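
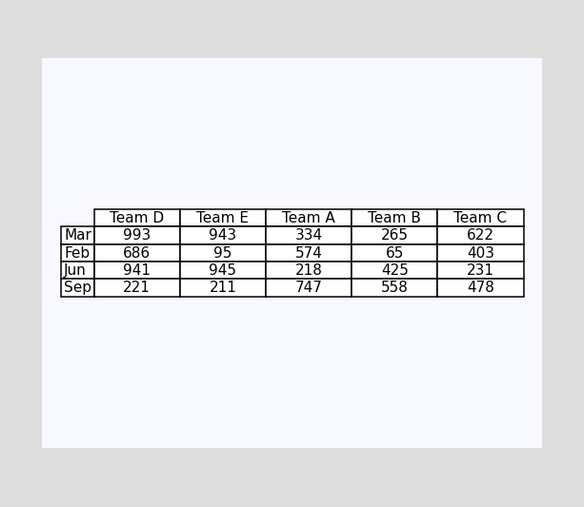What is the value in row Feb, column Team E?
95

The (Feb, Team E) cell reads 95.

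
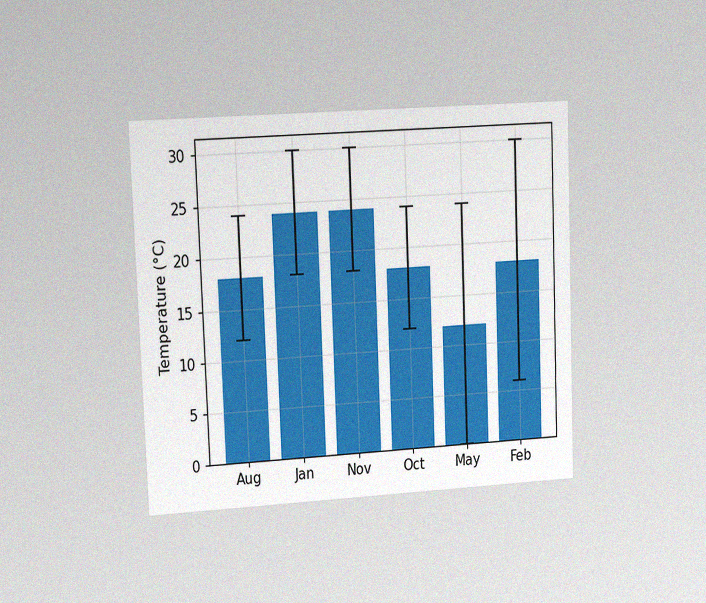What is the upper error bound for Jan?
30°C

The chart is tilted about 2° counter-clockwise and viewed slightly from the left, with some photo noise. The Jan bar's upper whisker reaches 30°C.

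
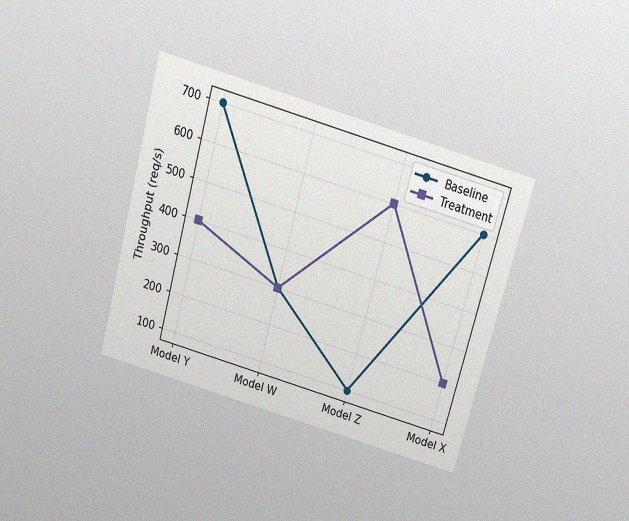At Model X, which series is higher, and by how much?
The chart is tilted about 15° clockwise and viewed slightly from above, with some photo noise. At Model X, Baseline sits above the other line by 400req/s.

Baseline, by 400req/s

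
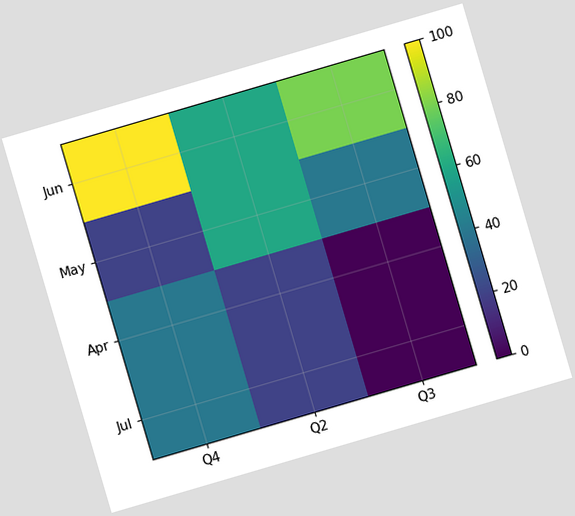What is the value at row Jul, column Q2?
The chart is tilted about 16° counter-clockwise. Matching cell (Jul, Q2) against the colorbar gives 20.

20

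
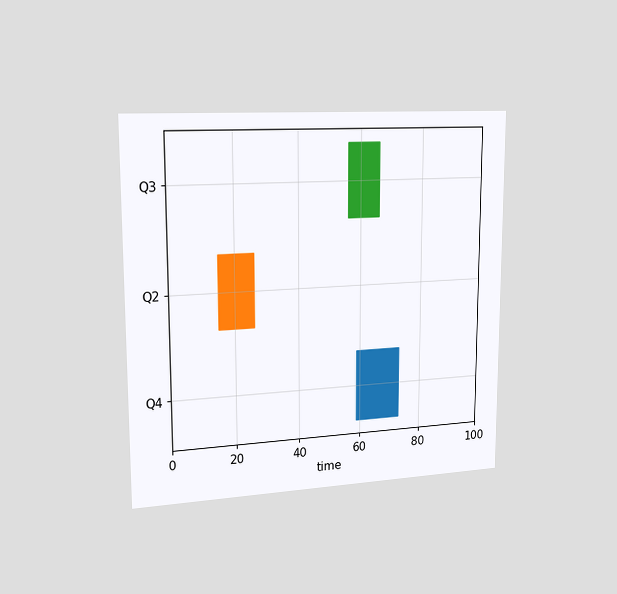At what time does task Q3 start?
56

The chart is viewed slightly from the left. The Q3 bar begins at t=56.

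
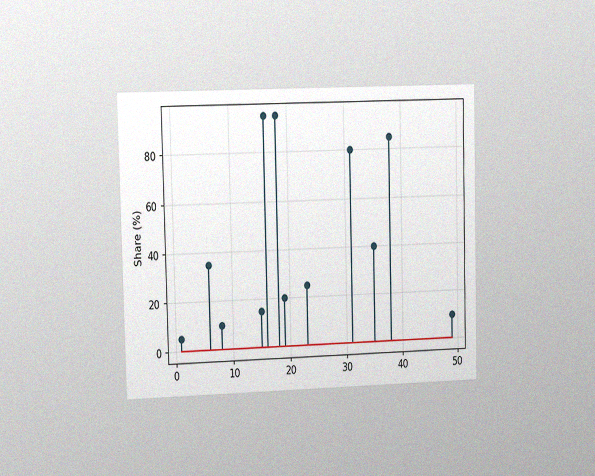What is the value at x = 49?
The chart is viewed slightly from the left, with some photo noise. The stem at x=49 reaches 10%.

10%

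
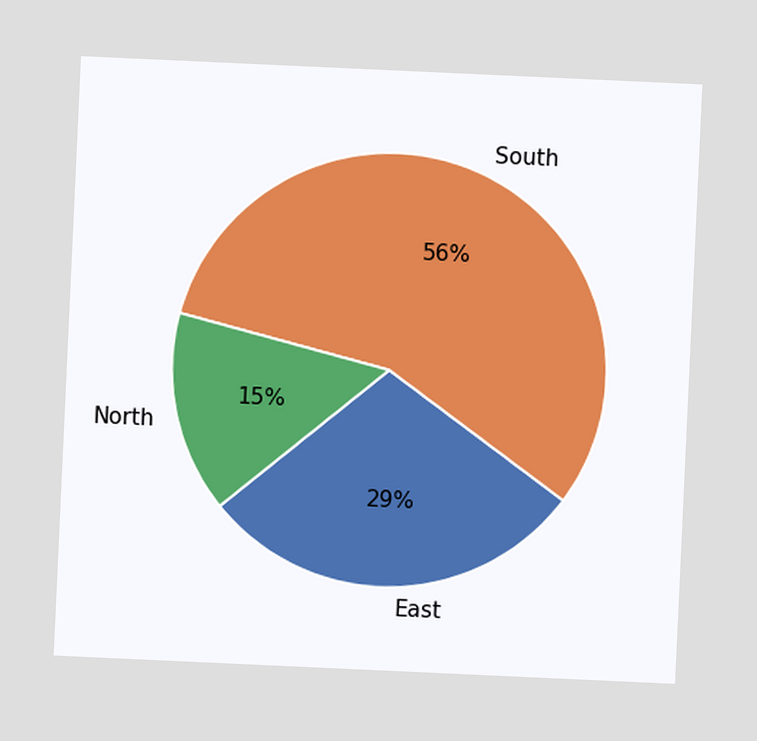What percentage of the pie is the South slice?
The chart is tilted about 3° clockwise. The South slice takes up 56% of the pie.

56%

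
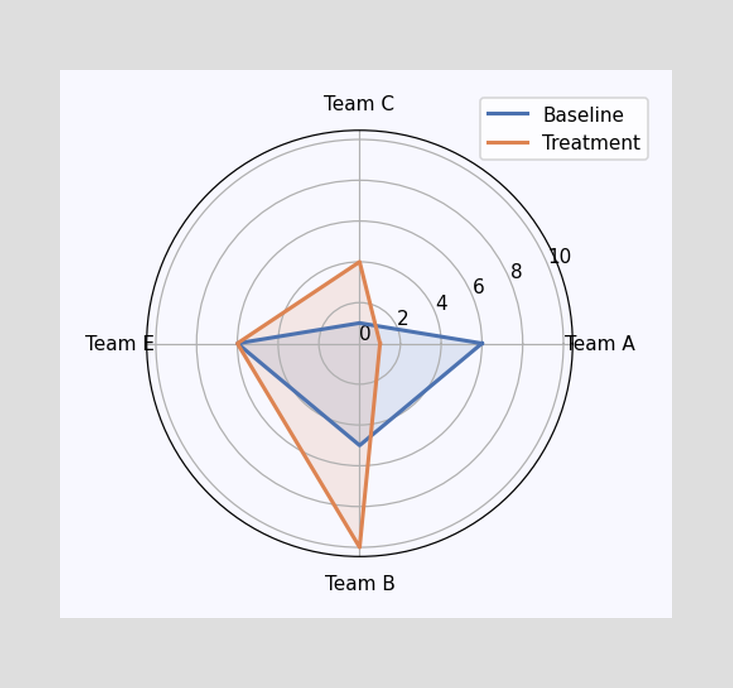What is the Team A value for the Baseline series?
6

On the Team A axis, Baseline reaches 6.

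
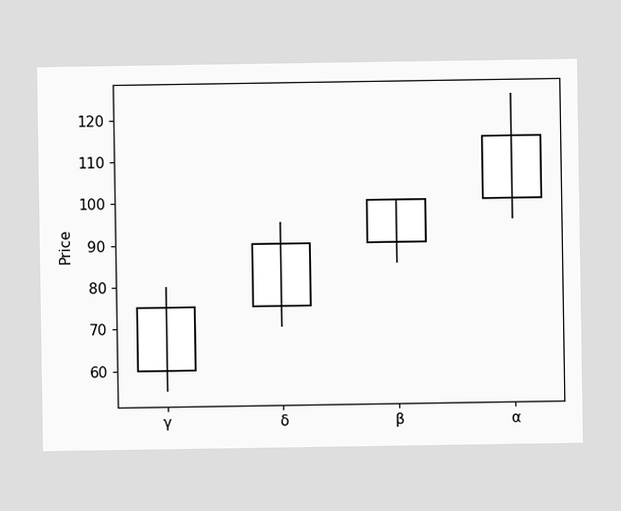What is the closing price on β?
The β candle closes at 100.

100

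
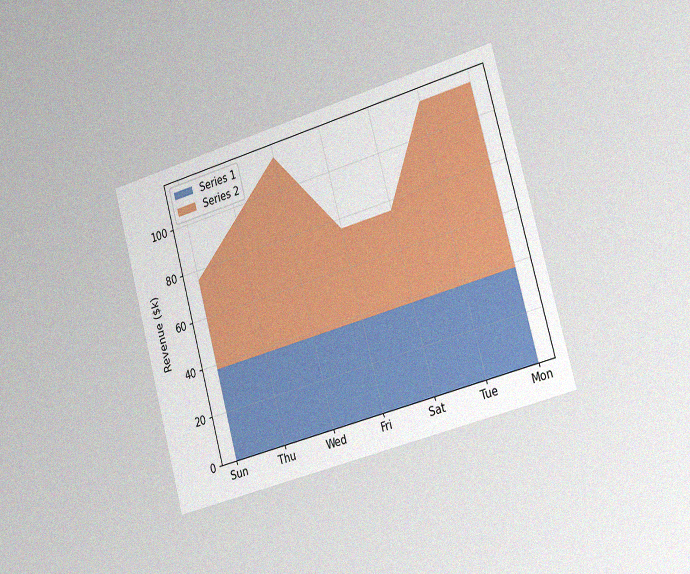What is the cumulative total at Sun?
$76k

The chart is tilted about 15° counter-clockwise and viewed slightly from the right, with some photo noise. The stacked total at Sun reaches $76k.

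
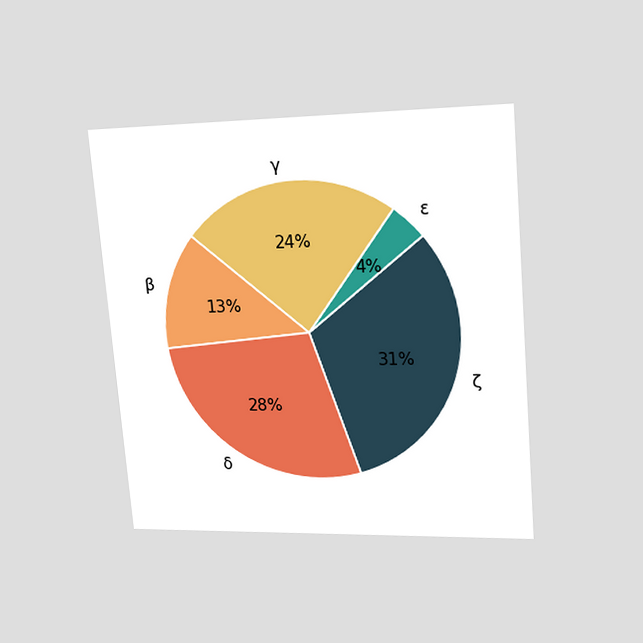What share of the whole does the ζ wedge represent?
31%

The chart is tilted about 5° counter-clockwise and viewed at a slight angle. The ζ slice takes up 31% of the pie.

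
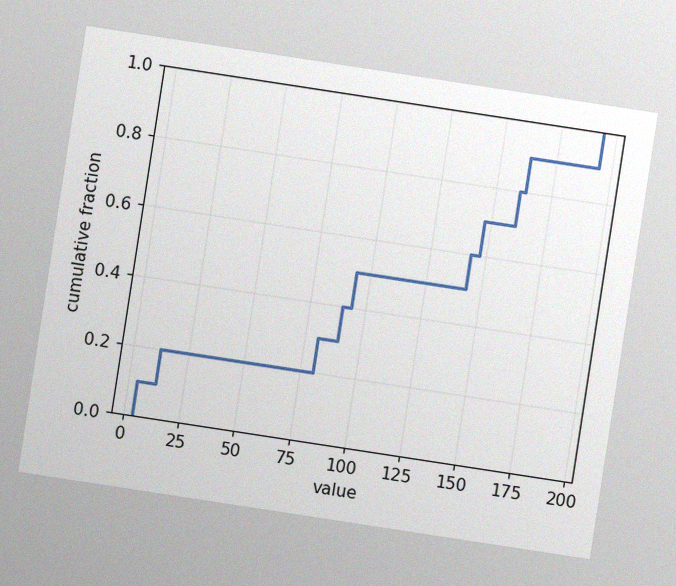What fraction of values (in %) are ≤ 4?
10%

The chart is tilted about 9° clockwise, with some photo noise. At x=4 the ECDF step is at 10%.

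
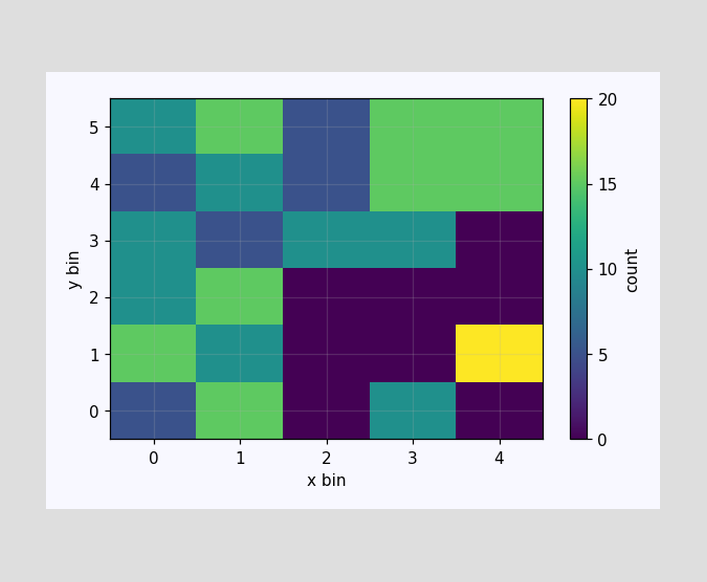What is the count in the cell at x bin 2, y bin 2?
0

Matching the cell (2, 2) against the colorbar gives 0.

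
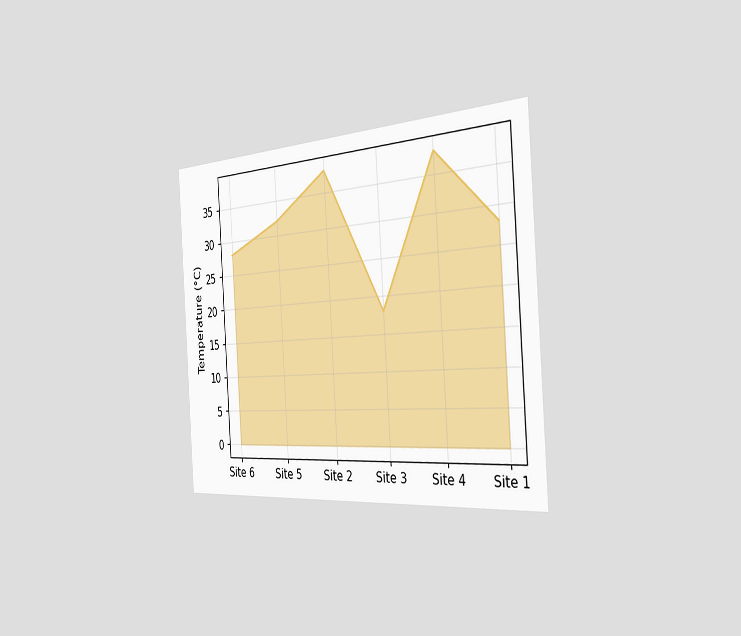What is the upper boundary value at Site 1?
The chart is tilted about 4° counter-clockwise and viewed slightly from the right. At Site 1 the upper boundary is at 28°C.

28°C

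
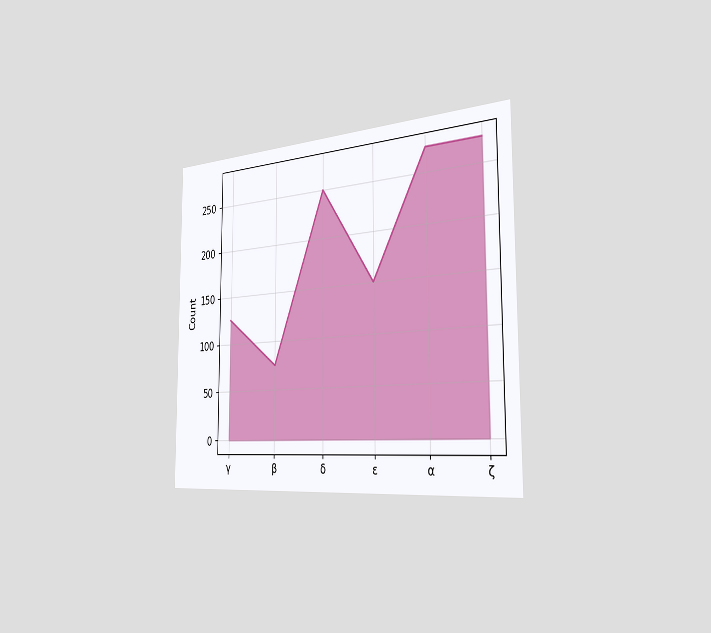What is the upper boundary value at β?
75

The chart is viewed slightly from the right. At β the upper boundary is at 75.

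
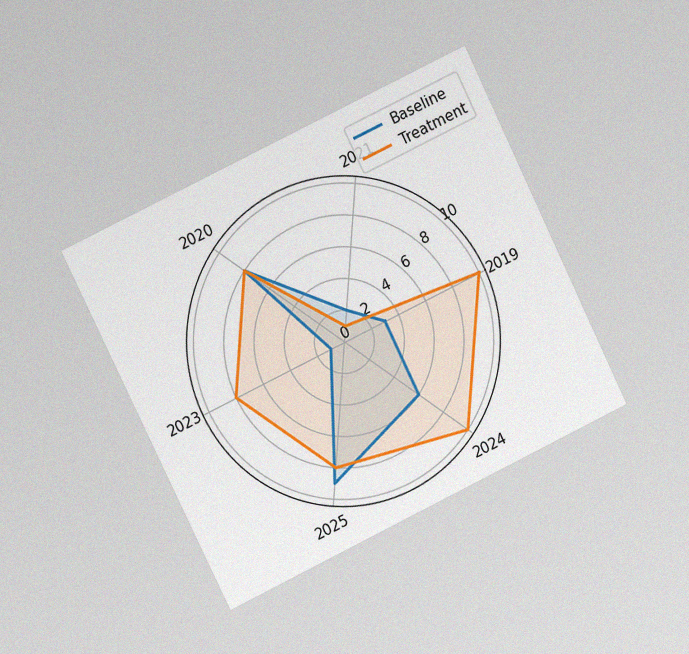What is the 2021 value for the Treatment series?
The chart is tilted about 26° counter-clockwise and viewed at a slight angle, with some photo noise. On the 2021 axis, Treatment reaches 1.

1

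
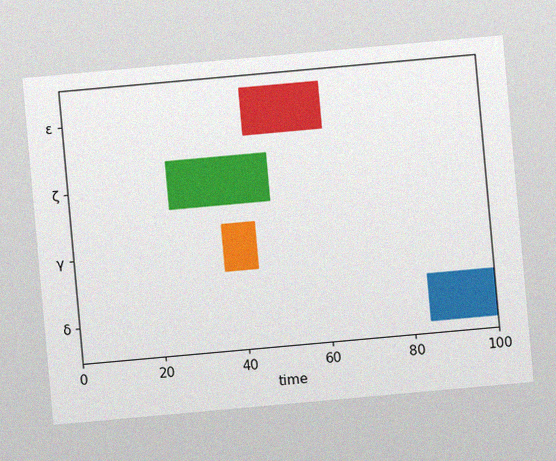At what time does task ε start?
The chart is tilted about 5° counter-clockwise, with some photo noise. The ε bar begins at t=43.

43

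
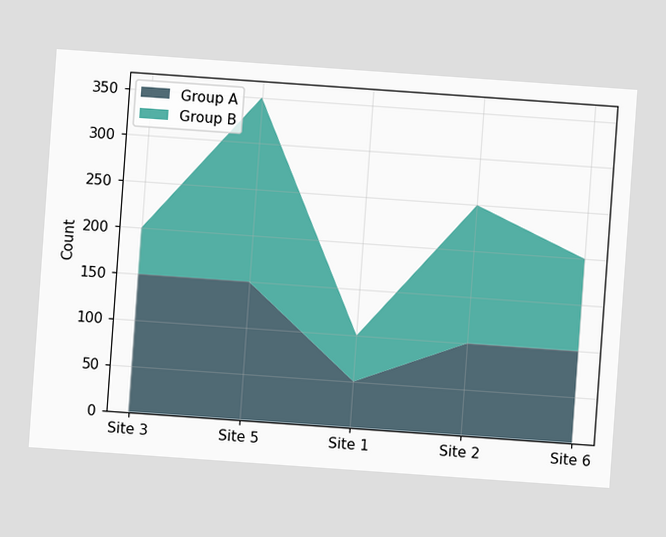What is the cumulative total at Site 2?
The chart is tilted about 4° clockwise. The stacked total at Site 2 reaches 250.

250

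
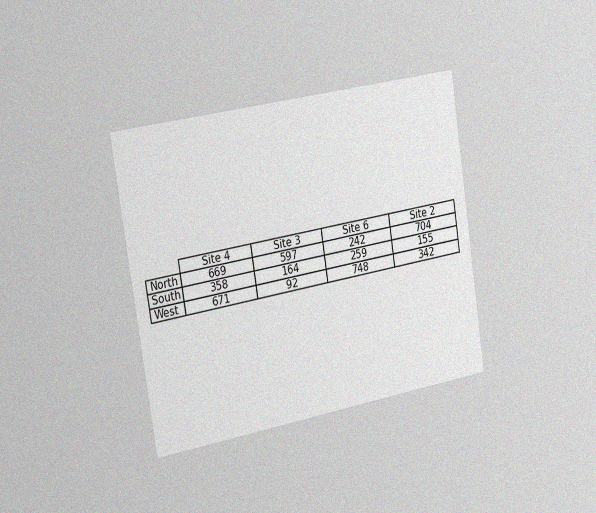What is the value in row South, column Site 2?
The chart is tilted about 9° counter-clockwise and viewed slightly from the left, with some photo noise. The (South, Site 2) cell reads 155.

155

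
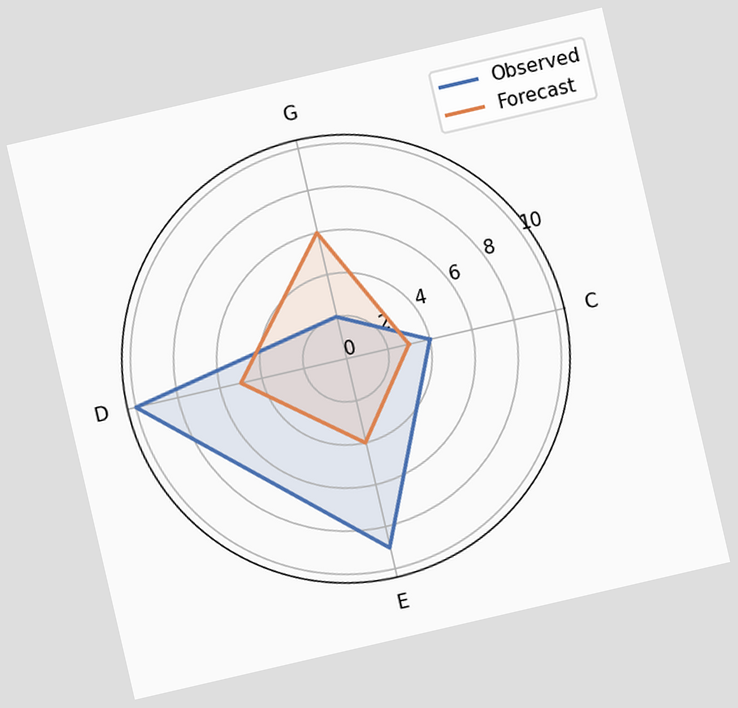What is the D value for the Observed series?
10

The chart is tilted about 13° counter-clockwise. On the D axis, Observed reaches 10.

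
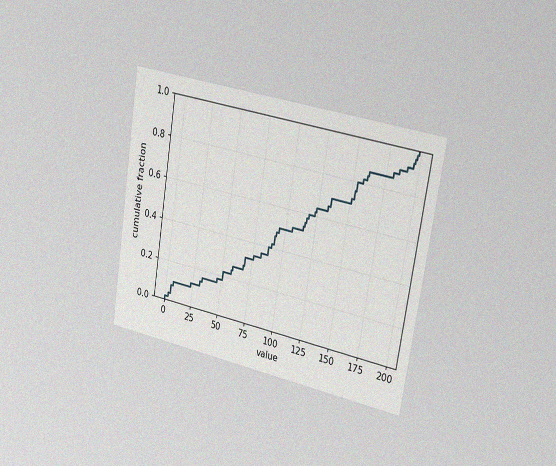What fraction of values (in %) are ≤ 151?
72%

The chart is tilted about 9° clockwise and viewed slightly from the right, with some photo noise. At x=151 the ECDF step is at 72%.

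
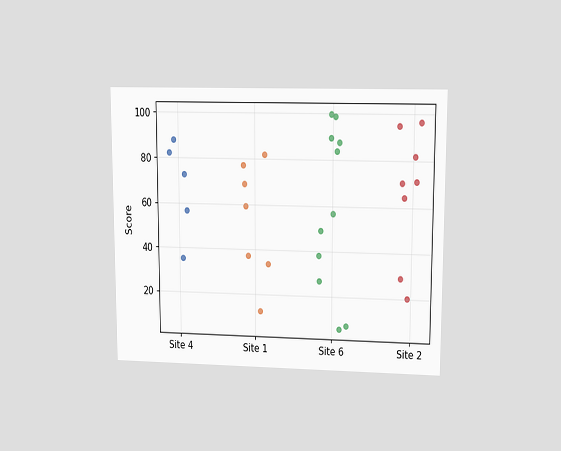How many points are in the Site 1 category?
7

The chart is viewed at a slight angle. Counting the markers in the Site 1 column gives 7.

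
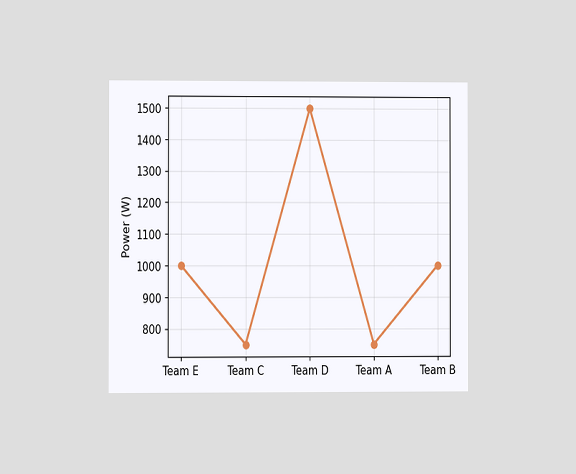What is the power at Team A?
750W

The chart is viewed at a slight angle. At Team A, the line is at 750W.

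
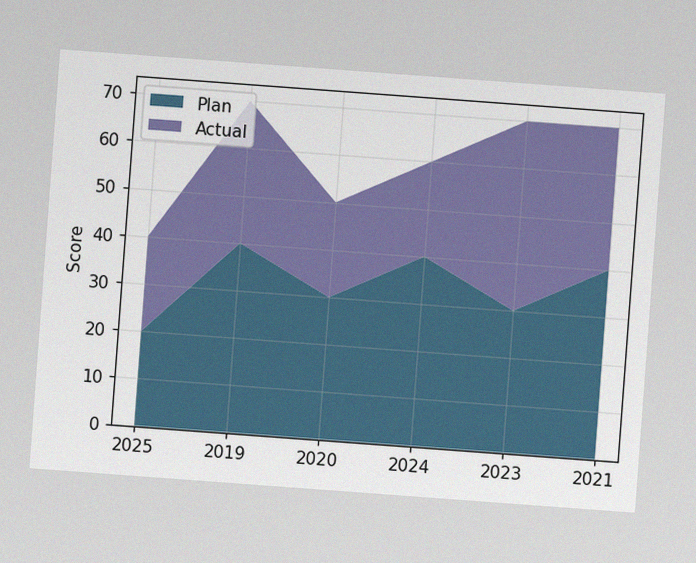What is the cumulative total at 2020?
The chart is tilted about 4° clockwise, with some photo noise. The stacked total at 2020 reaches 50.

50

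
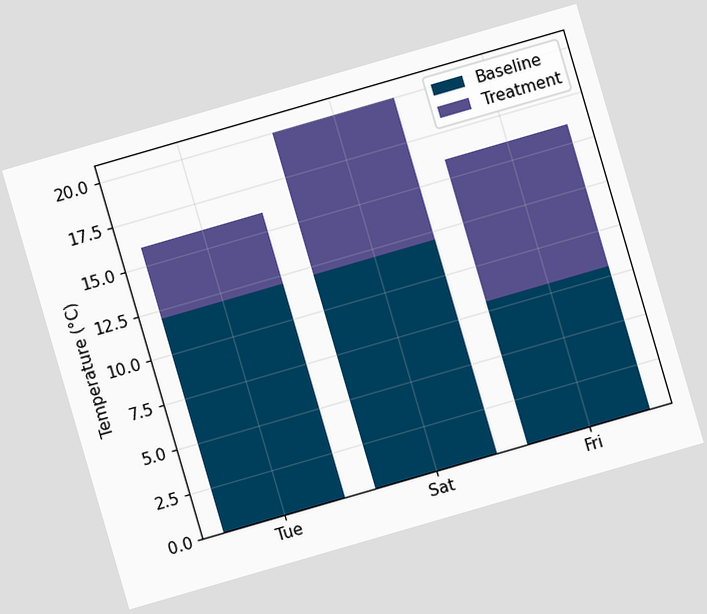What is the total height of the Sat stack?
The chart is tilted about 16° counter-clockwise. The Sat stack's top reaches 20°C on the y-axis.

20°C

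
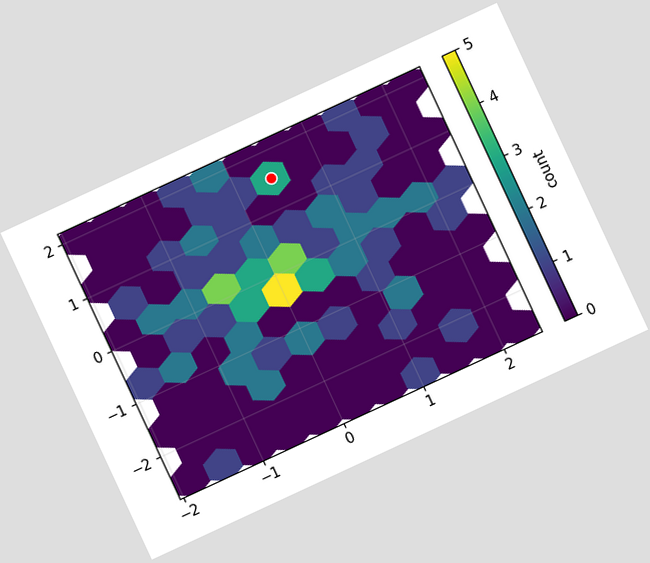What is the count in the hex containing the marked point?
3

The chart is tilted about 25° counter-clockwise. The marked hex reads 3 on the colorbar.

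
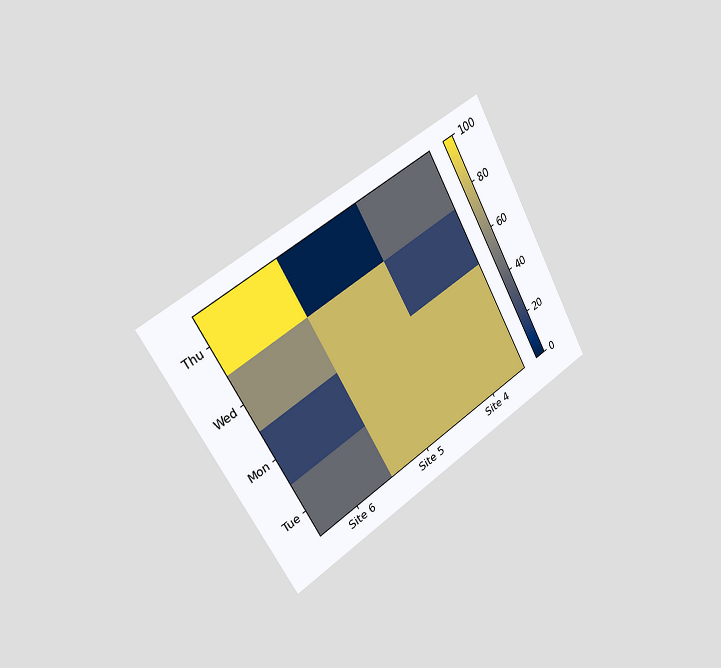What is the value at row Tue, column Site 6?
40

The chart is tilted about 30° counter-clockwise and viewed slightly from the left. Matching cell (Tue, Site 6) against the colorbar gives 40.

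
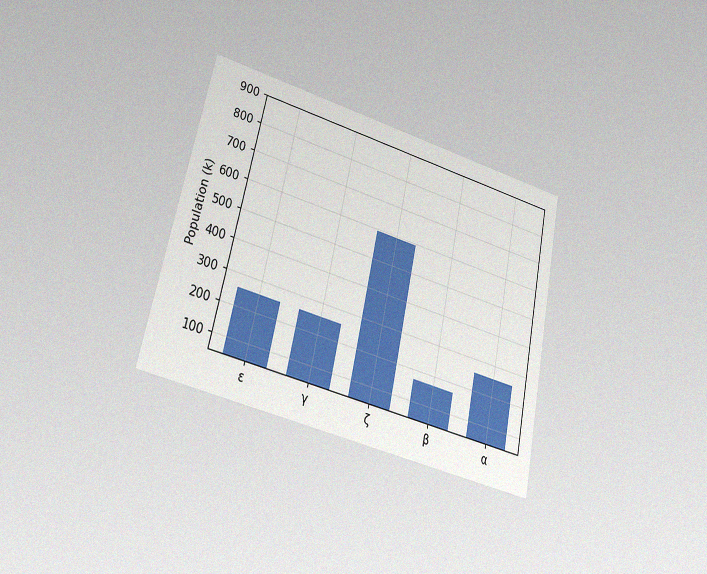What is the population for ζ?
595k

The chart is tilted about 12° clockwise and viewed at a slight angle, with some photo noise. Reading along the chart's y-axis, the ζ bar reaches 595k.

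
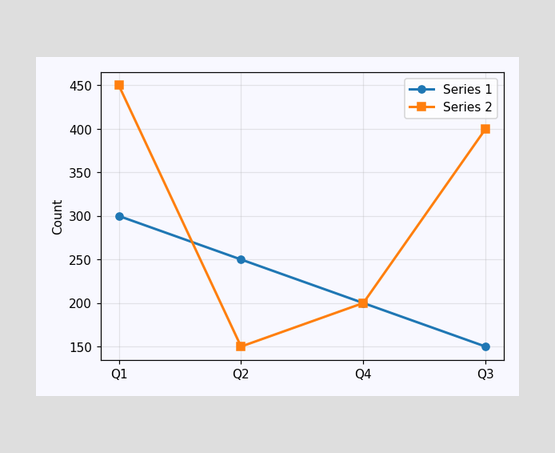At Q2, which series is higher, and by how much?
Series 1, by 100

At Q2, Series 1 sits above the other line by 100.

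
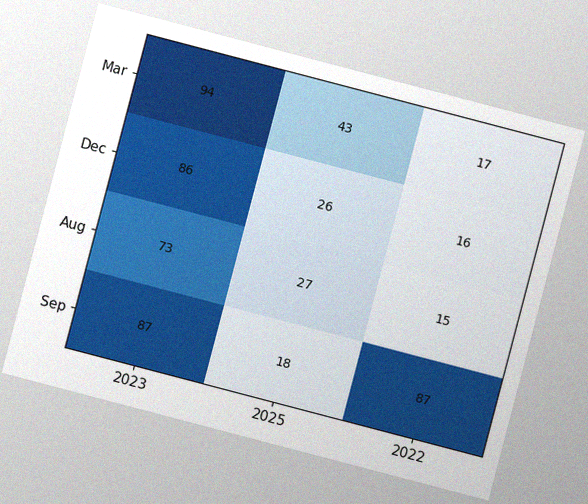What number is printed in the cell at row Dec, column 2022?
The chart is tilted about 15° clockwise, with some photo noise. The (Dec, 2022) cell reads 16.

16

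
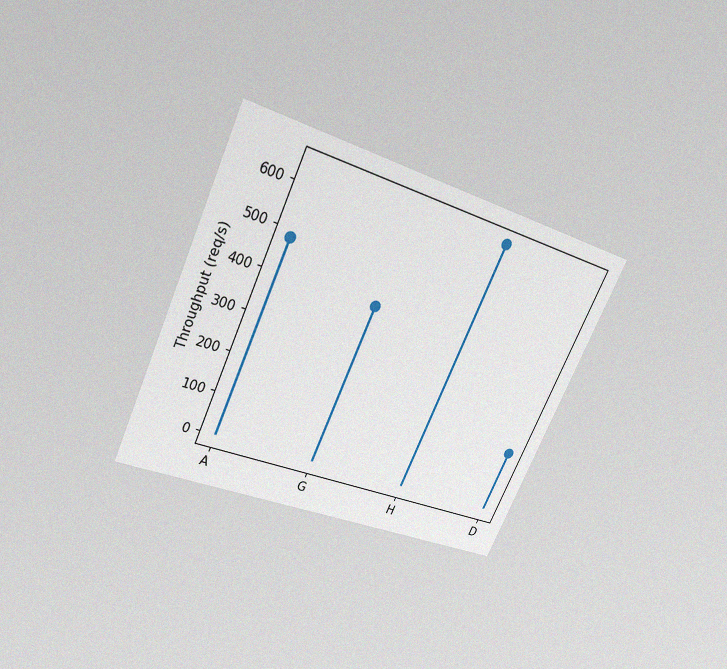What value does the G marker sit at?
The chart is tilted about 25° clockwise and viewed slightly from above, with some photo noise. The G marker sits at 400req/s.

400req/s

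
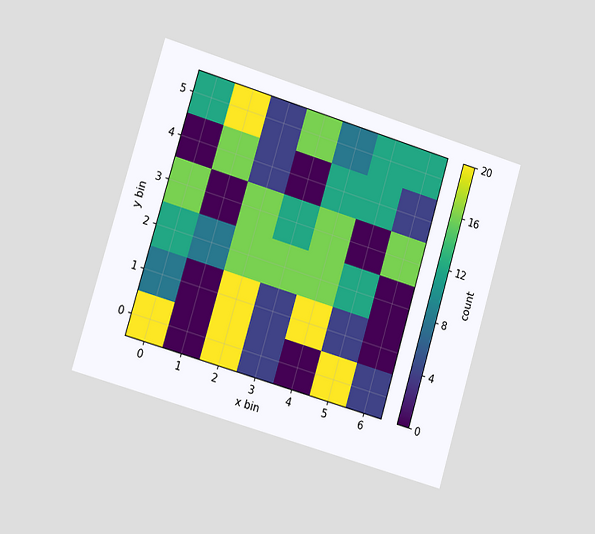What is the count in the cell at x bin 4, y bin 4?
The chart is tilted about 17° clockwise and viewed slightly from the left. Matching the cell (4, 4) against the colorbar gives 12.

12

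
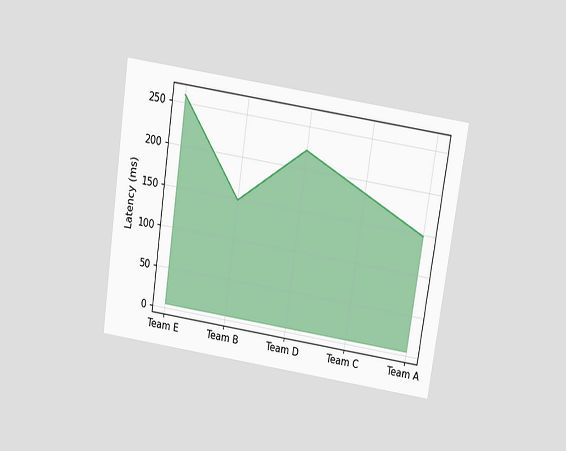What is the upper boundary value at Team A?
148ms

The chart is tilted about 8° clockwise and viewed slightly from above. At Team A the upper boundary is at 148ms.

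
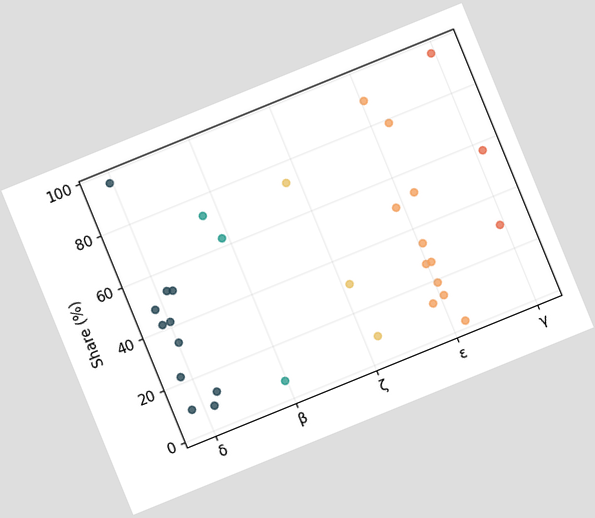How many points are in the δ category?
The chart is tilted about 22° counter-clockwise. Counting the markers in the δ column gives 11.

11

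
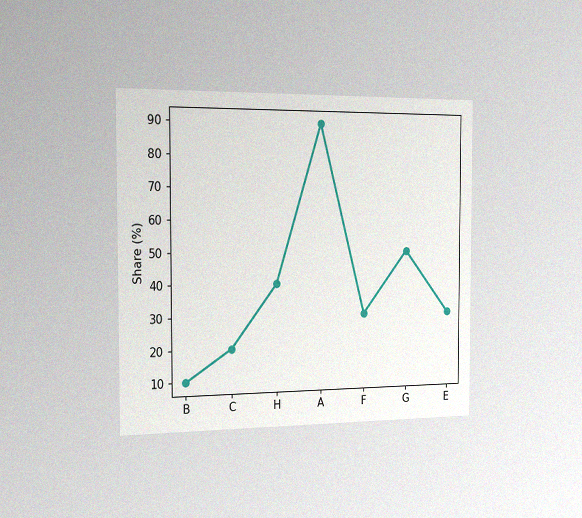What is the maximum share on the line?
90%

The chart is viewed slightly from the left, with some photo noise. The highest point is at A, and reading across to the y-axis gives 90%.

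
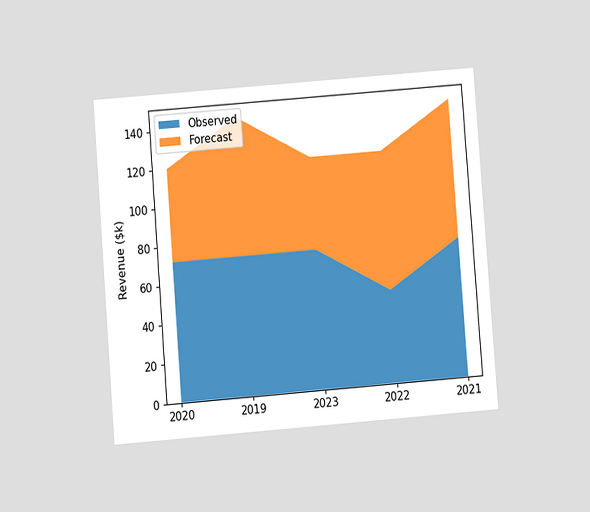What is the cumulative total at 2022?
The chart is tilted about 4° counter-clockwise and viewed at a slight angle. The stacked total at 2022 reaches $120k.

$120k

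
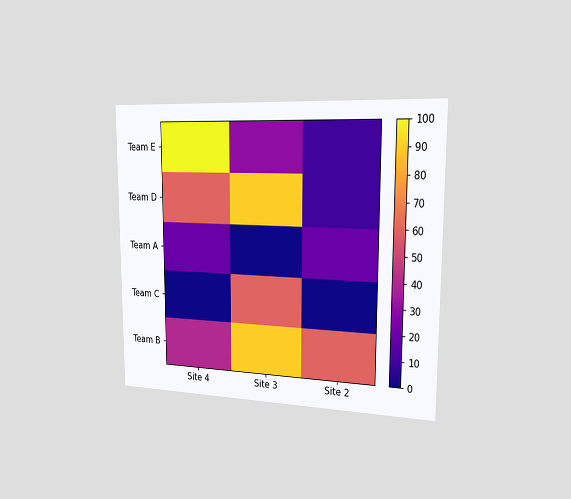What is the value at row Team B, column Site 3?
The chart is viewed slightly from the right. Matching cell (Team B, Site 3) against the colorbar gives 90.

90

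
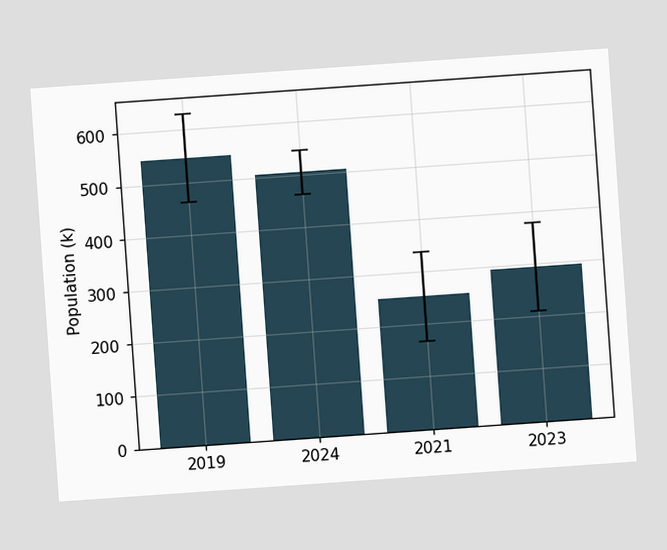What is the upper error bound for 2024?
The chart is tilted about 4° counter-clockwise. The 2024 bar's upper whisker reaches 546k.

546k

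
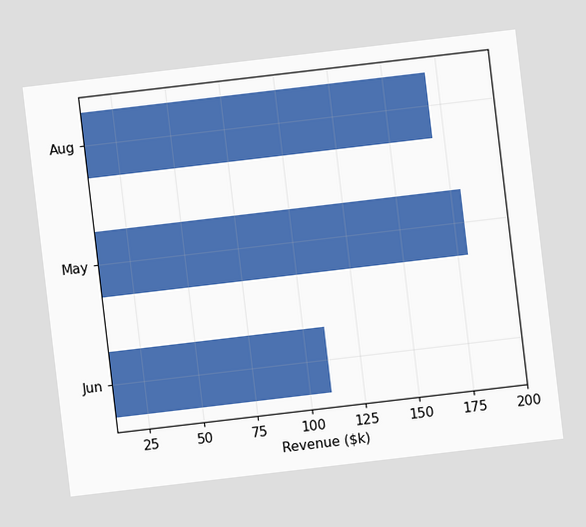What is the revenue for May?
The chart is tilted about 7° counter-clockwise. Reading along the chart's x-axis, the May bar reaches $180k.

$180k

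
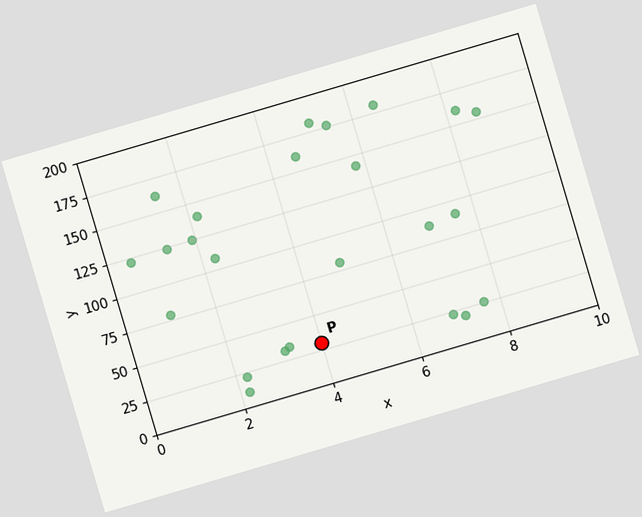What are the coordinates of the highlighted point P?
The chart is tilted about 16° counter-clockwise. Following the gridlines from P to each axis, P sits at (4, 30).

(4, 30)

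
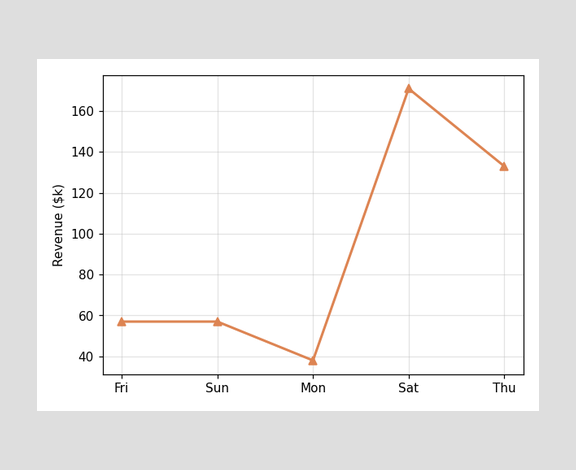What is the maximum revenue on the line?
The highest point is at Sat, and reading across to the y-axis gives $171k.

$171k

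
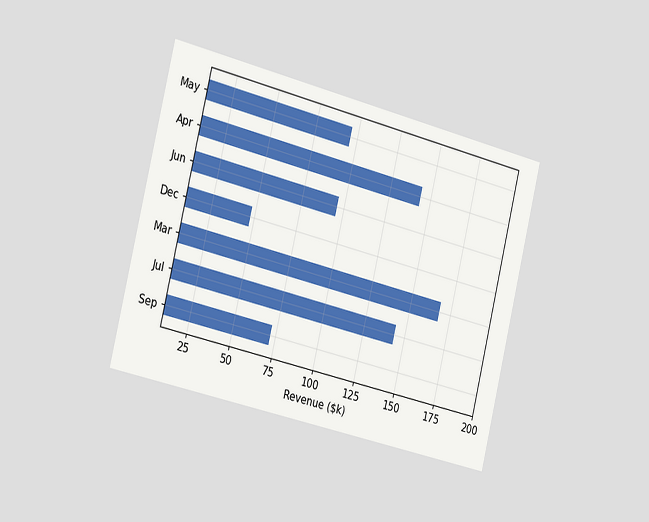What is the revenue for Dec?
The chart is tilted about 14° clockwise and viewed slightly from the left. Reading along the chart's x-axis, the Dec bar reaches $48k.

$48k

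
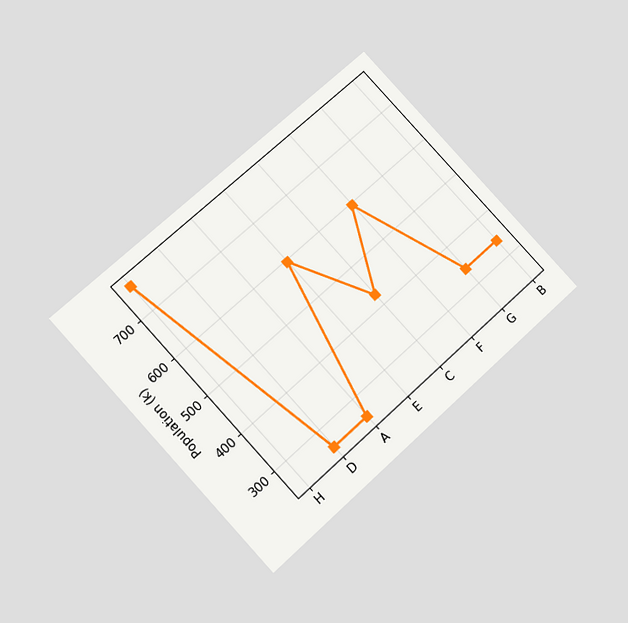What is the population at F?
595k

The chart is tilted about 42° counter-clockwise and viewed slightly from below. At F, the line is at 595k.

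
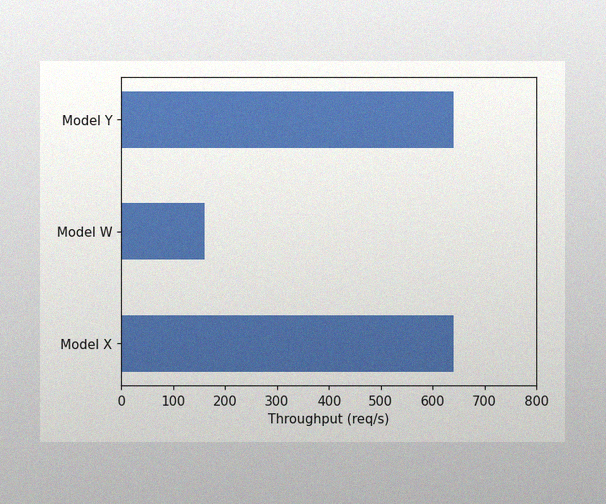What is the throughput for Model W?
160req/s

The image has some photo noise and uneven lighting. Reading along the chart's x-axis, the Model W bar reaches 160req/s.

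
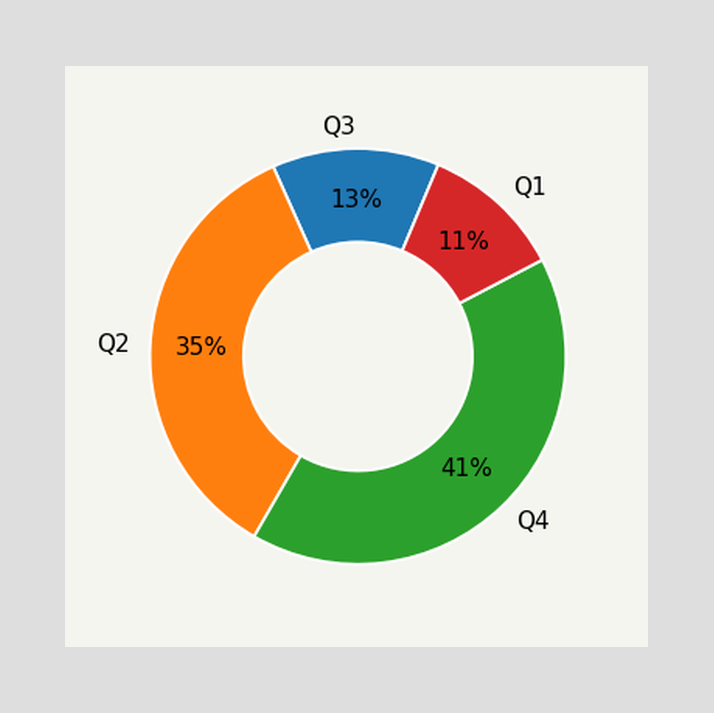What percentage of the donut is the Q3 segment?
The Q3 segment takes up 13% of the ring.

13%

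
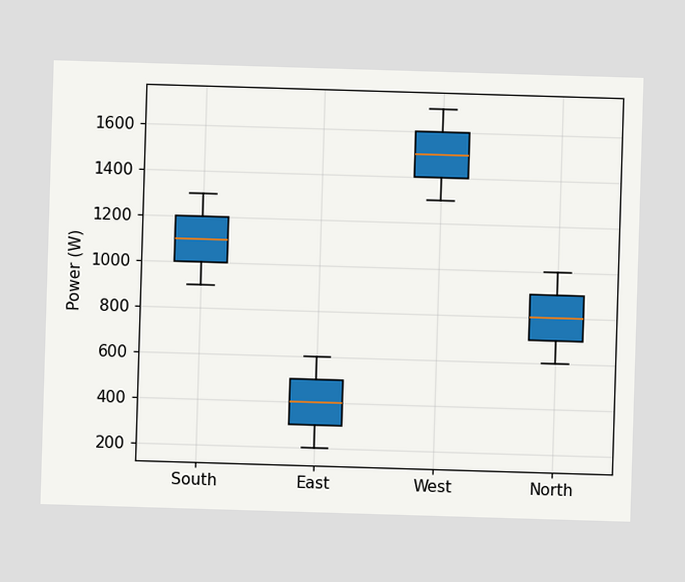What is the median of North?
The median line in the North box sits at 800W.

800W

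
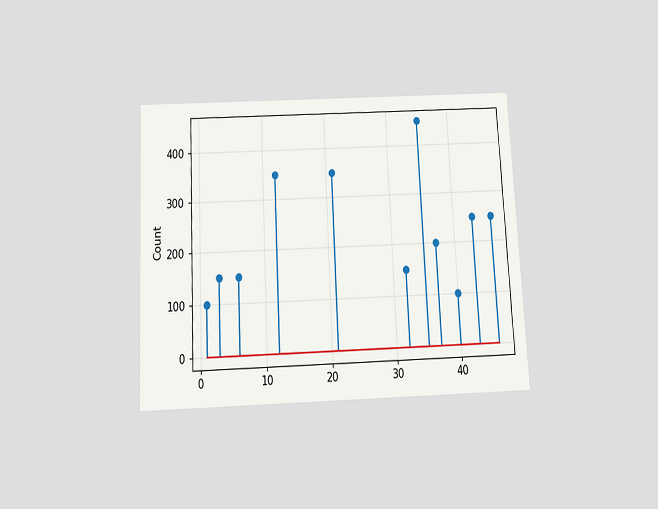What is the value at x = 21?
350

The chart is tilted about 3° counter-clockwise and viewed slightly from below. The stem at x=21 reaches 350.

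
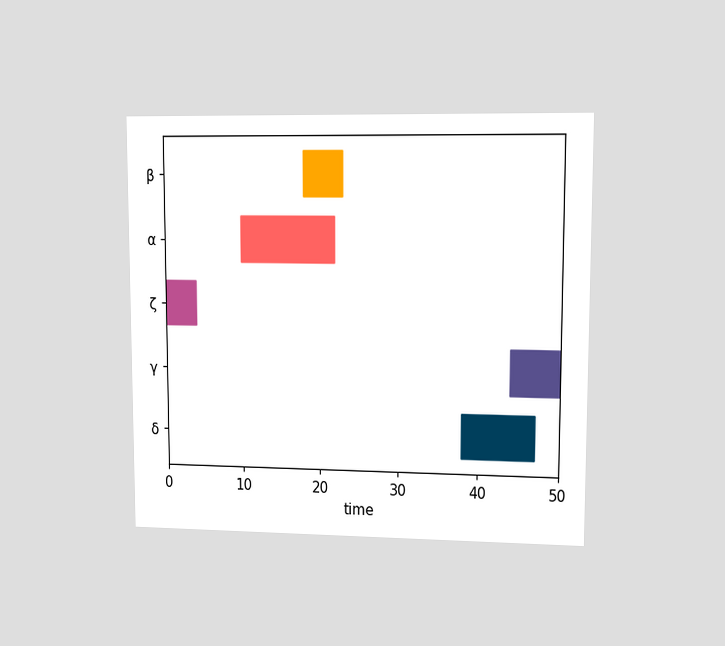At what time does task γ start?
44

The chart is viewed at a slight angle. The γ bar begins at t=44.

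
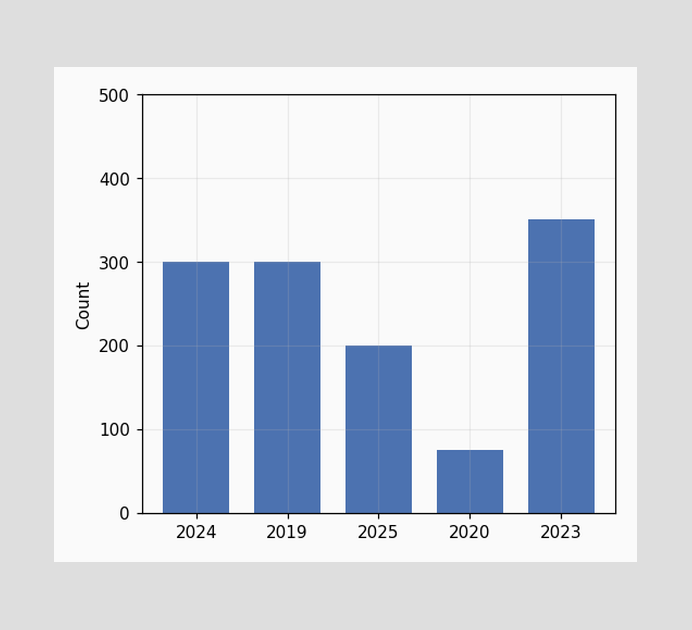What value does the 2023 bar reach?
Reading along the chart's y-axis, the 2023 bar reaches 350.

350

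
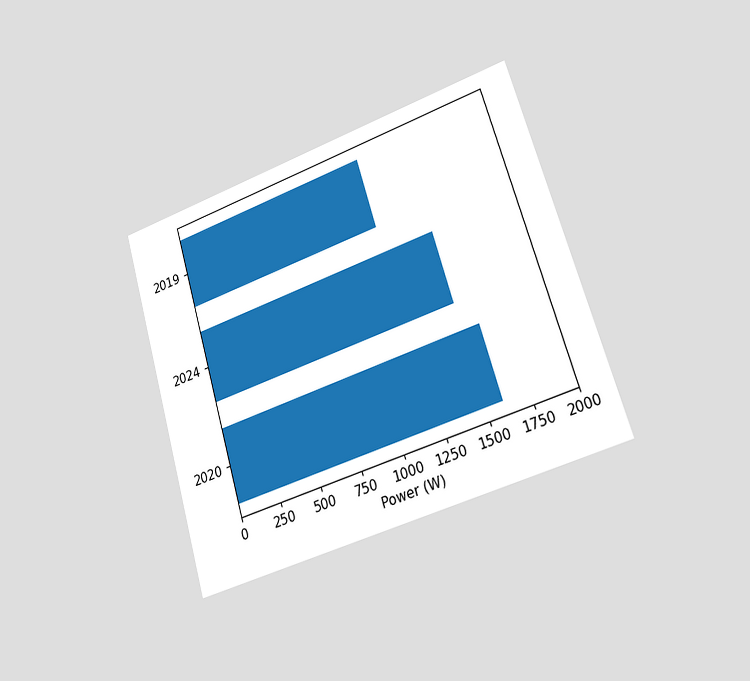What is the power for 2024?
The chart is tilted about 17° counter-clockwise and viewed slightly from the right. Reading along the chart's x-axis, the 2024 bar reaches 1500W.

1500W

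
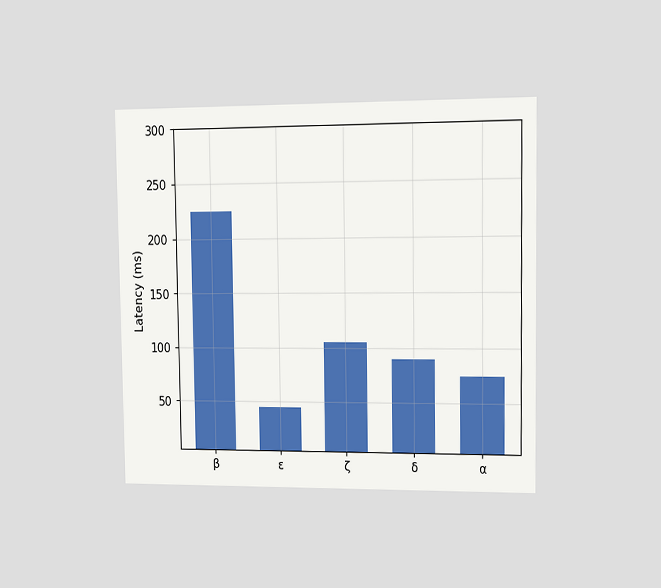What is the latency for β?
225ms

The chart is viewed slightly from the right. Reading along the chart's y-axis, the β bar reaches 225ms.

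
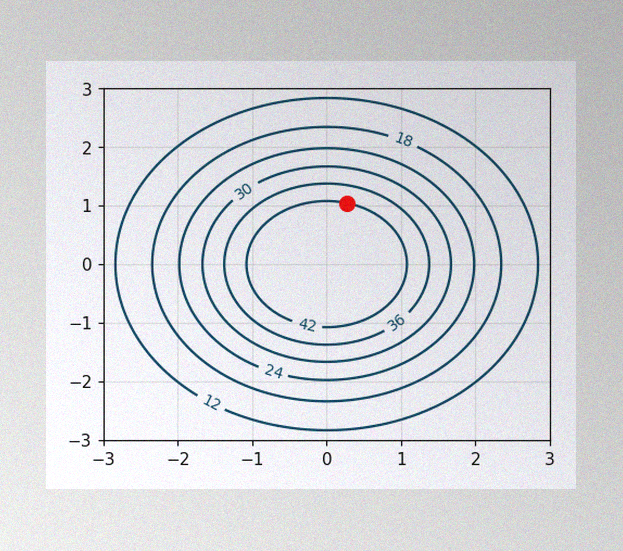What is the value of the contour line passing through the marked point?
42

The image has some photo noise and uneven lighting. The marked point sits on the contour labelled 42.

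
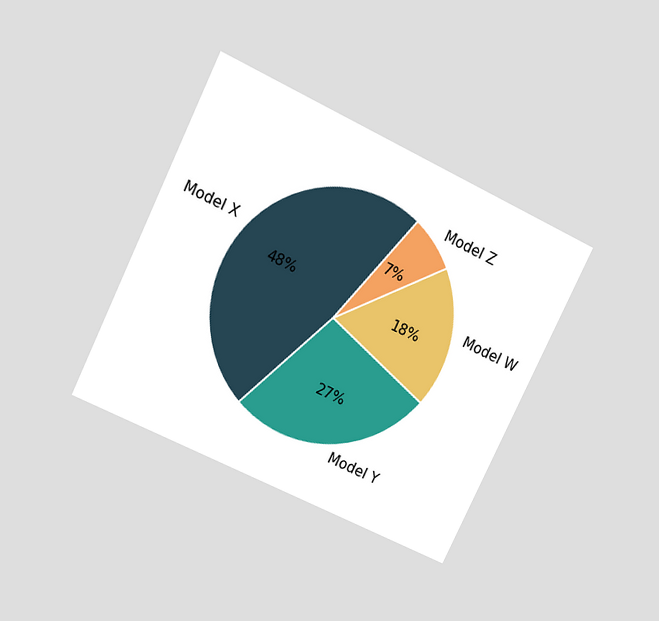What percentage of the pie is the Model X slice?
The chart is tilted about 26° clockwise and viewed at a slight angle. The Model X slice takes up 48% of the pie.

48%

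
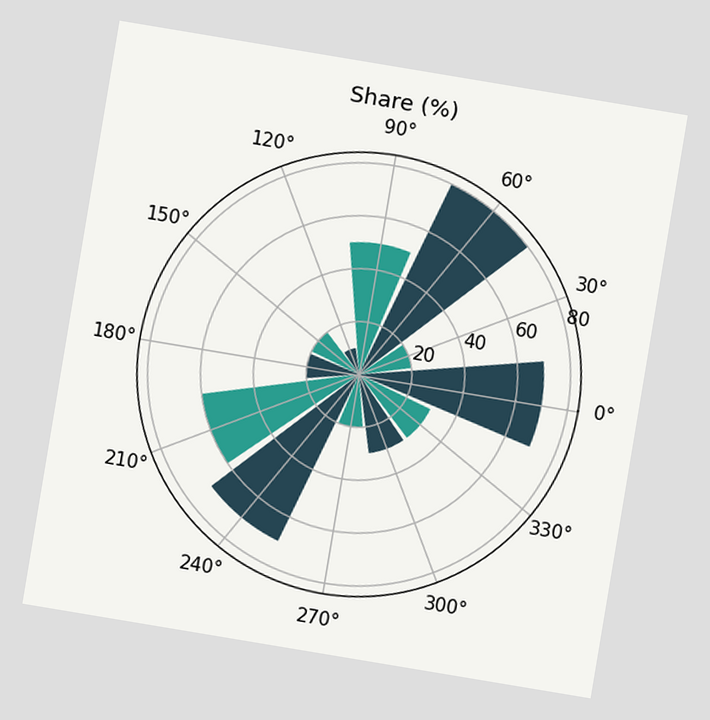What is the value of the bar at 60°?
80%

The chart is tilted about 9° clockwise. The bar at 60° reaches 80% on the radial axis.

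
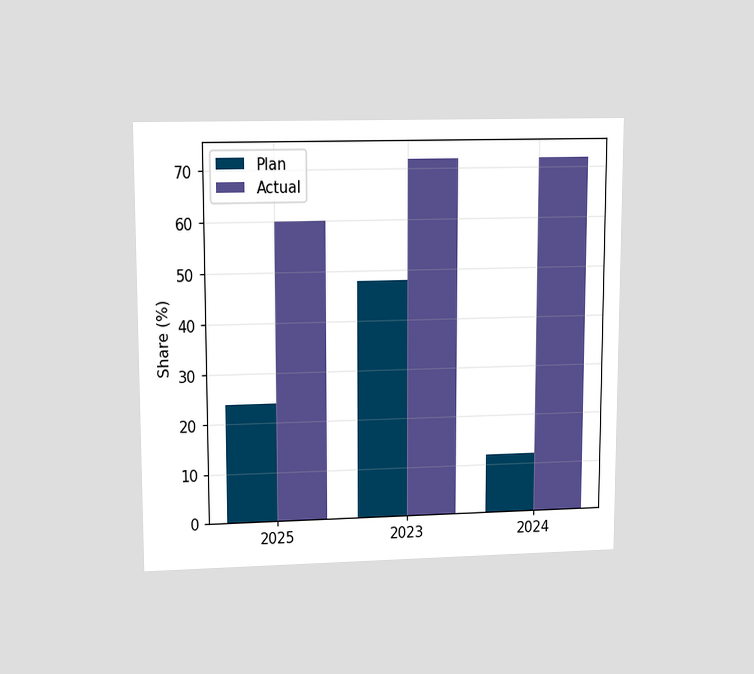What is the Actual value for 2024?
72%

The chart is viewed at a slight angle. The Actual bar at 2024 reaches 72% on the y-axis.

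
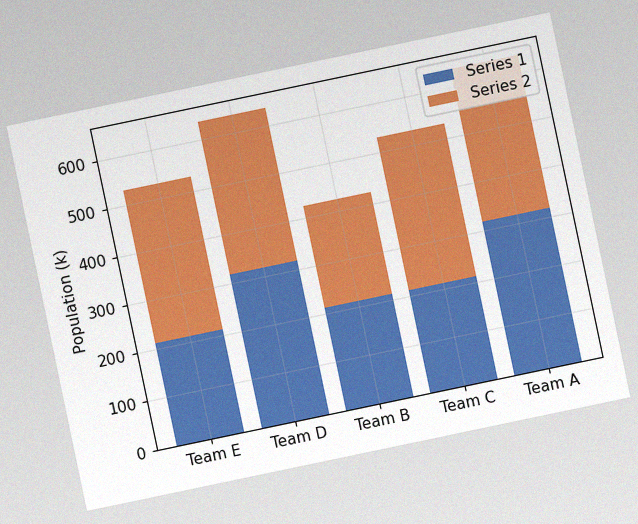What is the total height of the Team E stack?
530k

The chart is tilted about 12° counter-clockwise, with some photo noise. The Team E stack's top reaches 530k on the y-axis.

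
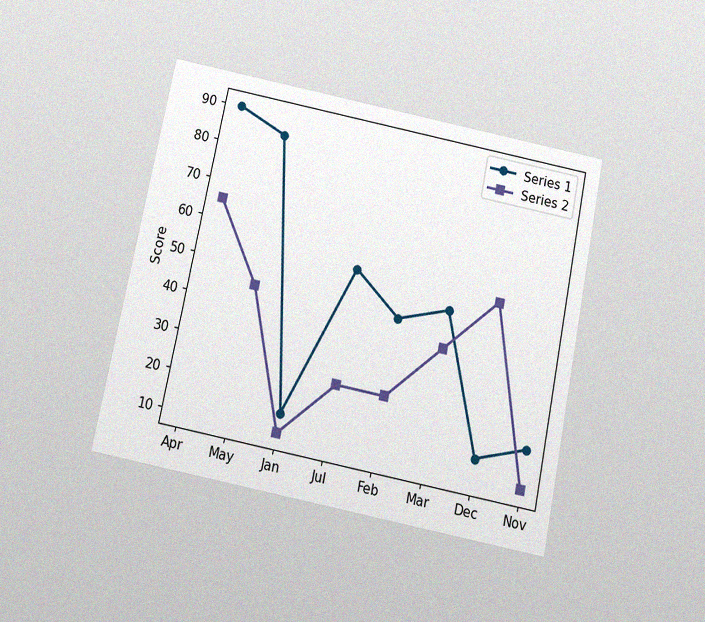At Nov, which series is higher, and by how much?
Series 1, by 10

The chart is tilted about 12° clockwise and viewed slightly from below, with some photo noise. At Nov, Series 1 sits above the other line by 10.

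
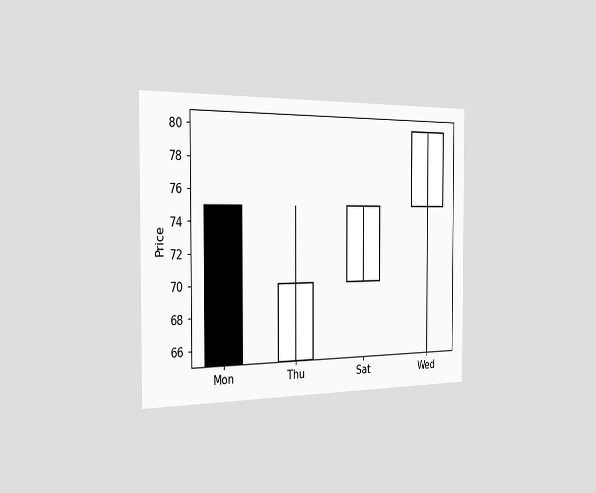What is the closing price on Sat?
The chart is viewed slightly from the left. The Sat candle closes at 75.

75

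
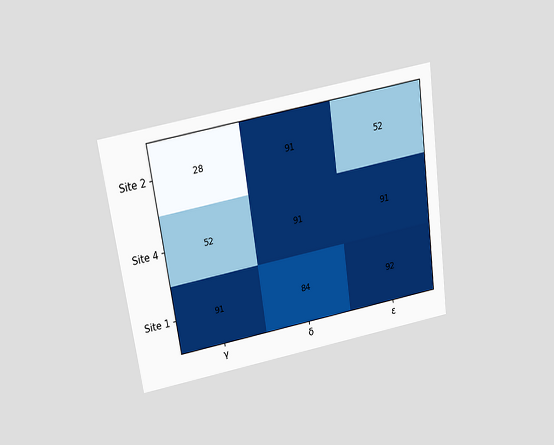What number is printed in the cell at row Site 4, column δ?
91

The chart is tilted about 8° counter-clockwise and viewed slightly from above. The (Site 4, δ) cell reads 91.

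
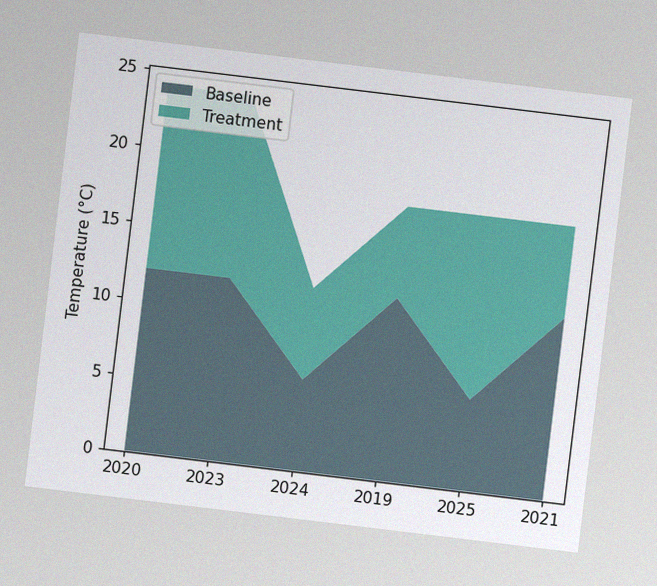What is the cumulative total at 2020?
The chart is tilted about 7° clockwise, with some photo noise. The stacked total at 2020 reaches 24°C.

24°C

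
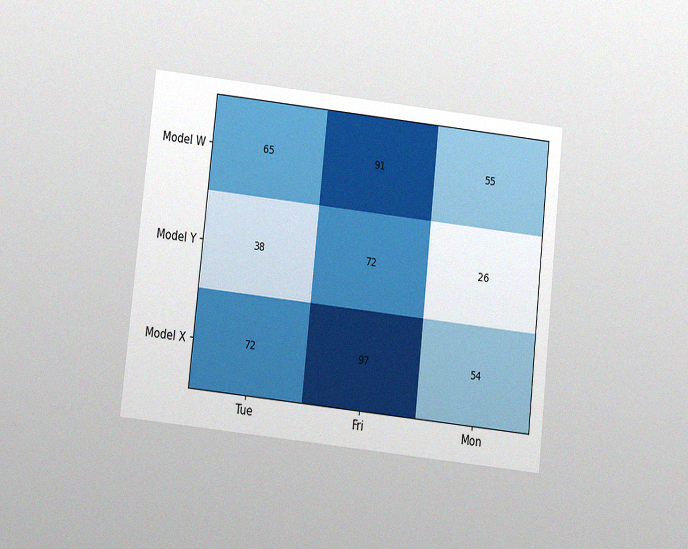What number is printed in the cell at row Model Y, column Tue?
The chart is tilted about 6° clockwise and viewed slightly from below, with some photo noise. The (Model Y, Tue) cell reads 38.

38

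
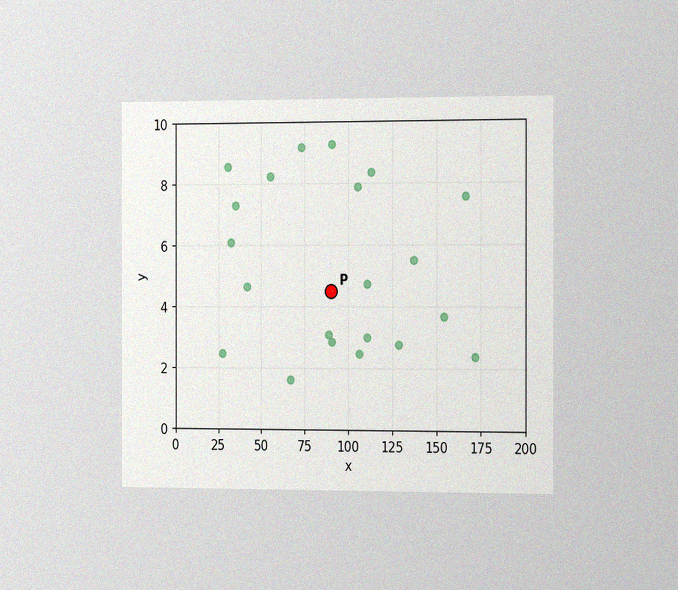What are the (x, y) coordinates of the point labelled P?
(90, 4.5)

The chart is viewed slightly from the right, with some photo noise. Following the gridlines from P to each axis, P sits at (90, 4.5).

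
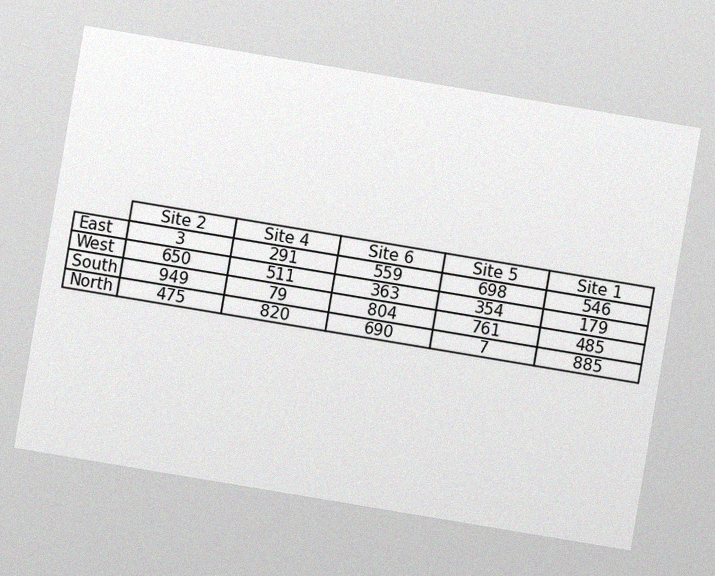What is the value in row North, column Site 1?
The chart is tilted about 9° clockwise, with some photo noise. The (North, Site 1) cell reads 885.

885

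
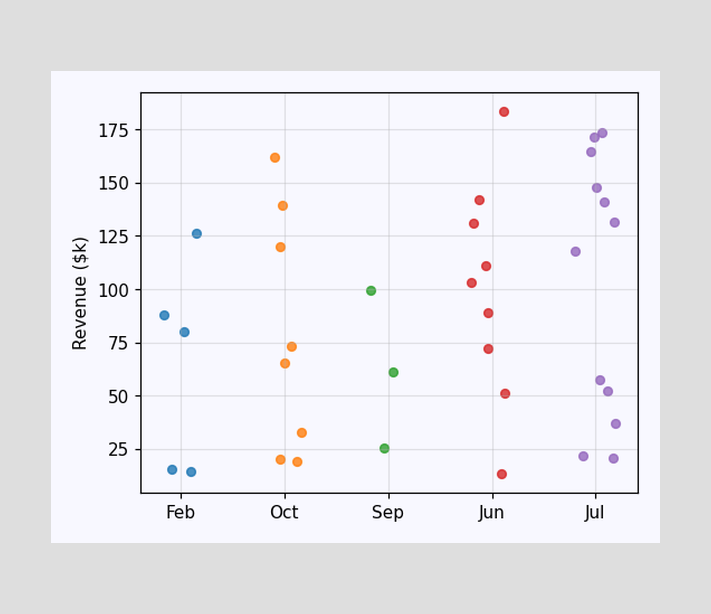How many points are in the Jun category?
9

Counting the markers in the Jun column gives 9.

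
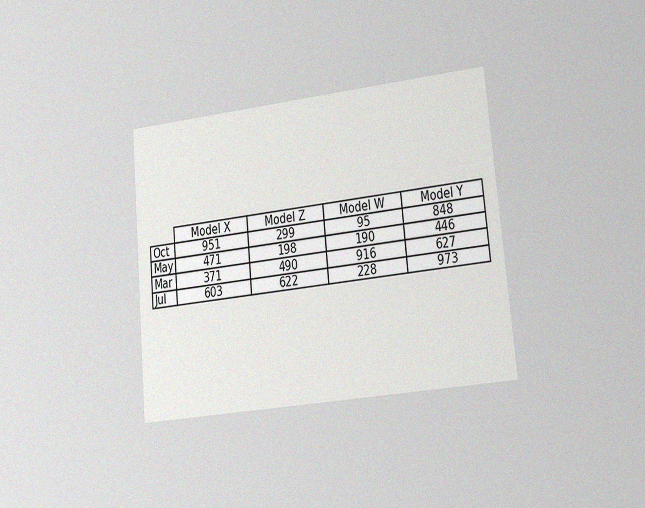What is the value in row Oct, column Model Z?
The chart is tilted about 5° counter-clockwise and viewed at a slight angle, with some photo noise. The (Oct, Model Z) cell reads 299.

299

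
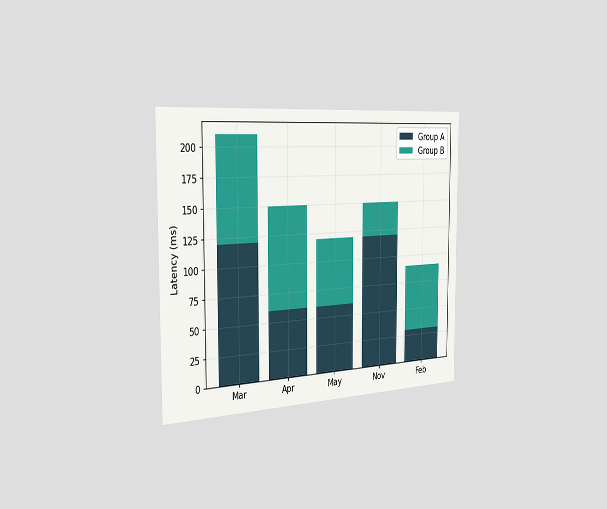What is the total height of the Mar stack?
The chart is viewed slightly from the left. The Mar stack's top reaches 210ms on the y-axis.

210ms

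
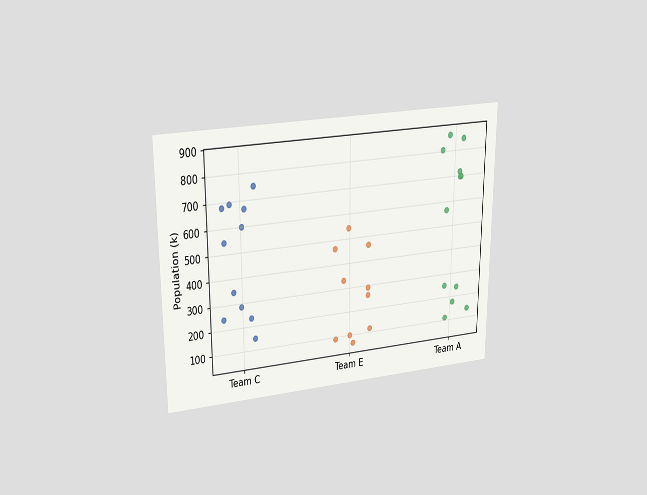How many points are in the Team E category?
The chart is viewed slightly from above. Counting the markers in the Team E column gives 10.

10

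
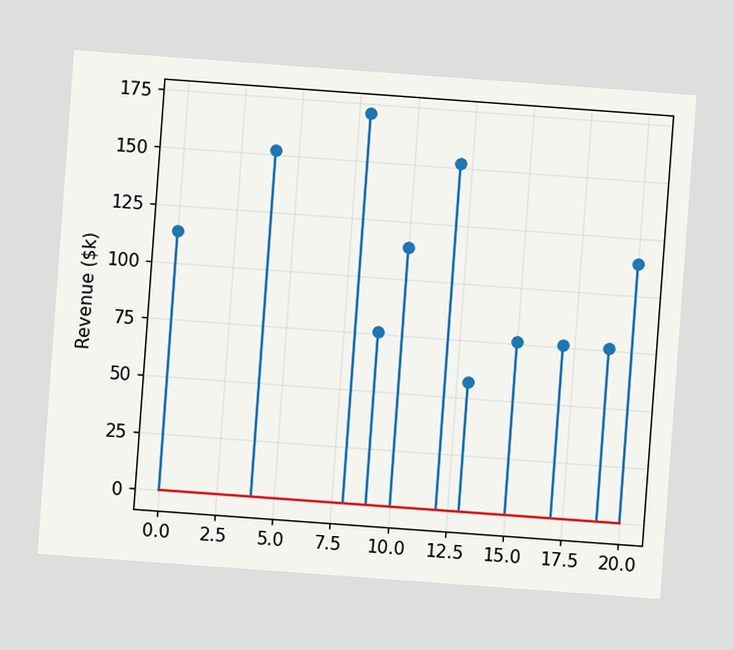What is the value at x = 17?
$76k

The chart is tilted about 4° clockwise. The stem at x=17 reaches $76k.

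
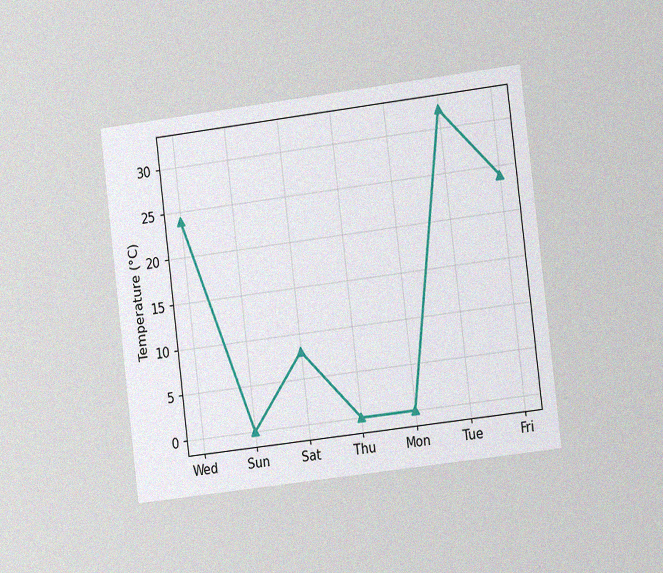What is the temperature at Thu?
The chart is tilted about 7° counter-clockwise and viewed slightly from the right, with some photo noise. At Thu, the line is at 0°C.

0°C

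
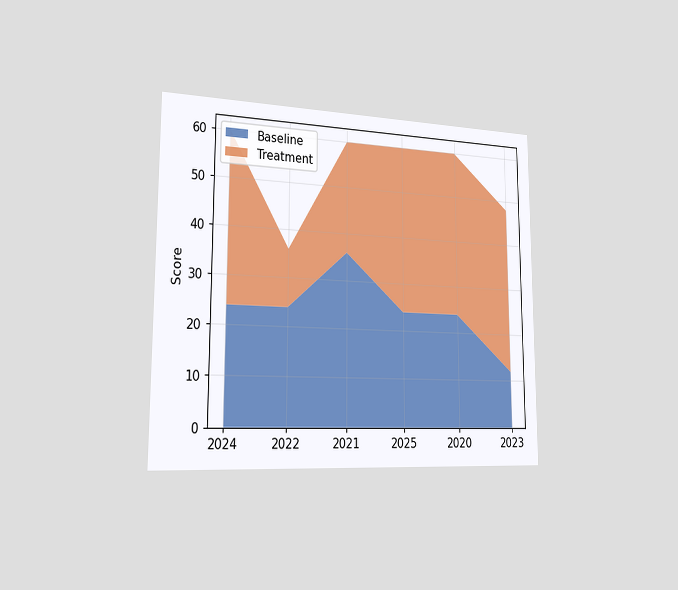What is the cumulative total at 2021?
The chart is viewed slightly from the left. The stacked total at 2021 reaches 60.

60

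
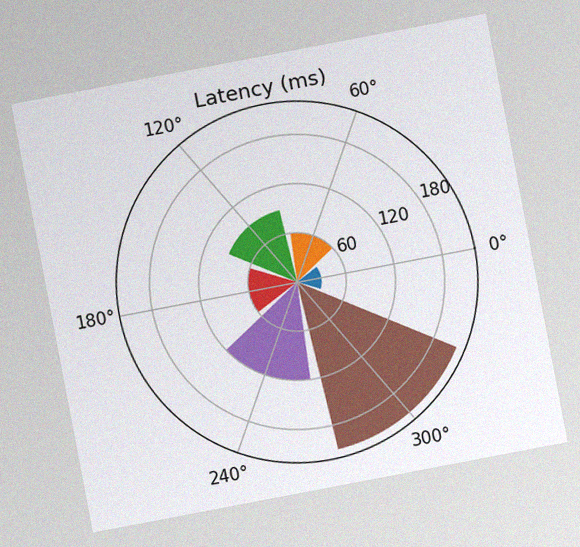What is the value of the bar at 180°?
60ms

The chart is tilted about 11° counter-clockwise, with some photo noise. The bar at 180° reaches 60ms on the radial axis.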